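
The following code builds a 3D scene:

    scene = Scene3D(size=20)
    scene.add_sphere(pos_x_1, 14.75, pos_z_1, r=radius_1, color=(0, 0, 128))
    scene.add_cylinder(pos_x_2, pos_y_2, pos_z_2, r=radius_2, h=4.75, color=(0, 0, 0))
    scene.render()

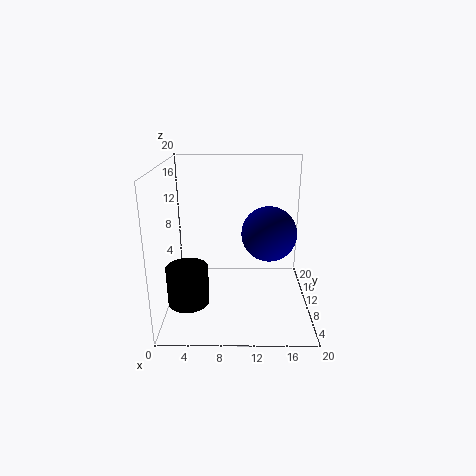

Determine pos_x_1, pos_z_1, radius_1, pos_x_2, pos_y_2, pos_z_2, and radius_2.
pos_x_1 = 14.75
pos_z_1 = 8.75
radius_1 = 4.25
pos_x_2 = 4
pos_y_2 = 2.75
pos_z_2 = 4.5
radius_2 = 2.5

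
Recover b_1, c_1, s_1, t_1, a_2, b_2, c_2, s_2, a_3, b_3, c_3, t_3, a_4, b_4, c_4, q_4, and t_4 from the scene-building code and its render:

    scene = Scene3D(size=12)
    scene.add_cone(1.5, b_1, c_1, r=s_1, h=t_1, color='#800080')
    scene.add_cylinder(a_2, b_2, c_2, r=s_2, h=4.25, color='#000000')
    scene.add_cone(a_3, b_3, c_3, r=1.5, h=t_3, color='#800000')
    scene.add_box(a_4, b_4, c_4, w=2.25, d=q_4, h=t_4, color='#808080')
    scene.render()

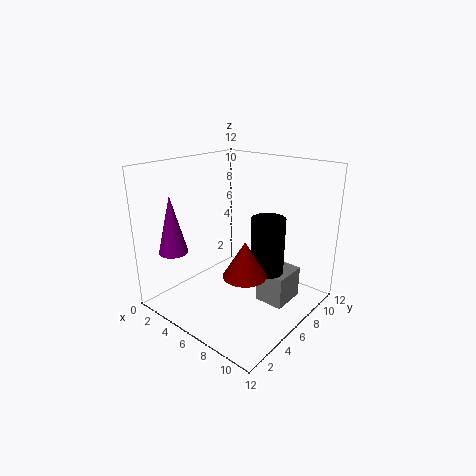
b_1 = 2.75; c_1 = 4.5; s_1 = 1.25; t_1 = 5; a_2 = 9.5; b_2 = 5.25; c_2 = 4.5; s_2 = 1.25; a_3 = 9.75; b_3 = 2.25; c_3 = 5.5; t_3 = 2.5; a_4 = 8.75; b_4 = 5; c_4 = 1.75; q_4 = 2.75; t_4 = 2.5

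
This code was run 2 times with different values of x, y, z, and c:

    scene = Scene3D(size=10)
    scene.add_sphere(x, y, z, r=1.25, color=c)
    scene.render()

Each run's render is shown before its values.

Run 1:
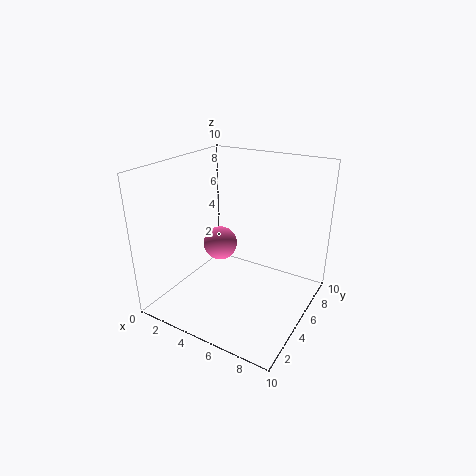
x = 3, y = 5.75, z = 3.75, c = 'hotpink'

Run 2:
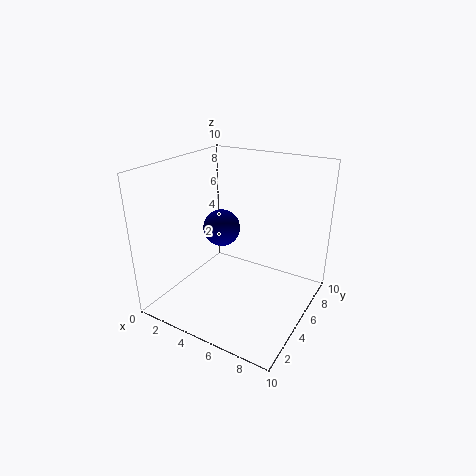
x = 4, y = 4.5, z = 5.75, c = 'navy'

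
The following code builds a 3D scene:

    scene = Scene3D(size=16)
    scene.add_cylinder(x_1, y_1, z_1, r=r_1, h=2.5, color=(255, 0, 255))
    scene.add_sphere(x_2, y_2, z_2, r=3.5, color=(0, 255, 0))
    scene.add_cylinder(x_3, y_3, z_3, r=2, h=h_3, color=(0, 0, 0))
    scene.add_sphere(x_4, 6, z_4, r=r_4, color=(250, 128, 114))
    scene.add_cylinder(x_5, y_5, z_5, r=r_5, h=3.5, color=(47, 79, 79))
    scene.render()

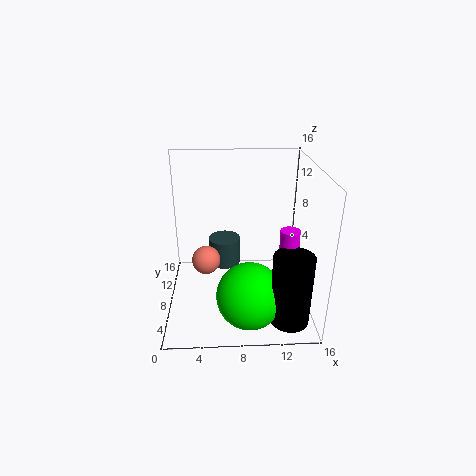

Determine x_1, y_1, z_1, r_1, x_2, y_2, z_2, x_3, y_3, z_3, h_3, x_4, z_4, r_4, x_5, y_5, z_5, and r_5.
x_1 = 13; y_1 = 4.5; z_1 = 8; r_1 = 1; x_2 = 9; y_2 = 3.5; z_2 = 3.5; x_3 = 13; y_3 = 2; z_3 = 1.5; h_3 = 7.5; x_4 = 4.5; z_4 = 6.5; r_4 = 1.5; x_5 = 6.5; y_5 = 13; z_5 = 2; r_5 = 2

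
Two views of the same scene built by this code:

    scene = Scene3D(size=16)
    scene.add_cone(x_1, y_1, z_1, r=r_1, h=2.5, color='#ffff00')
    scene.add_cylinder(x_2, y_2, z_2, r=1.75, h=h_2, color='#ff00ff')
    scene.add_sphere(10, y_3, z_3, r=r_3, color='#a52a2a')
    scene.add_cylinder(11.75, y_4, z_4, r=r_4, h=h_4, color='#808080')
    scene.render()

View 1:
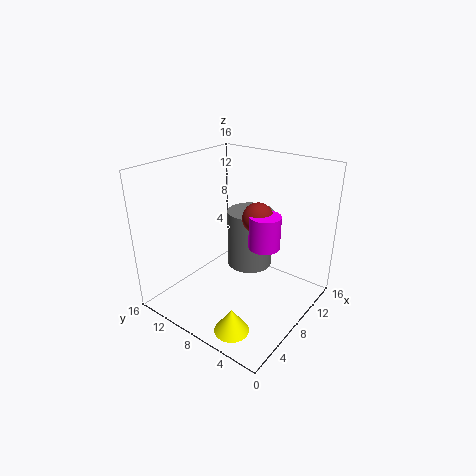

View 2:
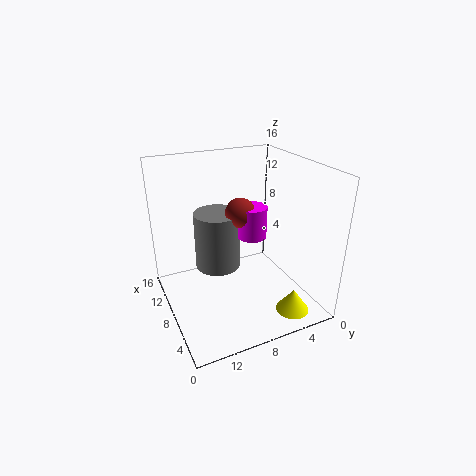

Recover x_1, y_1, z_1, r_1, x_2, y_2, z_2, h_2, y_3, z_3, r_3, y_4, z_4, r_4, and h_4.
x_1 = 2; y_1 = 4.25; z_1 = 1.25; r_1 = 1.75; x_2 = 9.5; y_2 = 5.5; z_2 = 7; h_2 = 3.75; y_3 = 6.75; z_3 = 10; r_3 = 1.75; y_4 = 9; z_4 = 2.75; r_4 = 2.75; h_4 = 7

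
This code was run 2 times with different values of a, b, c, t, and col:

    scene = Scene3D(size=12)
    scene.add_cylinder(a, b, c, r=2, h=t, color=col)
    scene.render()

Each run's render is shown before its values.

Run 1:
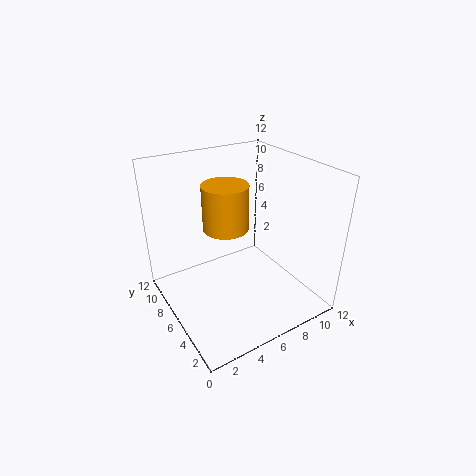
a = 6, b = 8, c = 6, t = 4, col = 'orange'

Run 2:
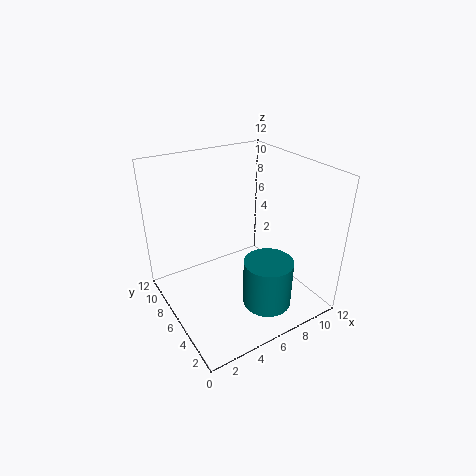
a = 7, b = 3, c = 1, t = 4, col = 'teal'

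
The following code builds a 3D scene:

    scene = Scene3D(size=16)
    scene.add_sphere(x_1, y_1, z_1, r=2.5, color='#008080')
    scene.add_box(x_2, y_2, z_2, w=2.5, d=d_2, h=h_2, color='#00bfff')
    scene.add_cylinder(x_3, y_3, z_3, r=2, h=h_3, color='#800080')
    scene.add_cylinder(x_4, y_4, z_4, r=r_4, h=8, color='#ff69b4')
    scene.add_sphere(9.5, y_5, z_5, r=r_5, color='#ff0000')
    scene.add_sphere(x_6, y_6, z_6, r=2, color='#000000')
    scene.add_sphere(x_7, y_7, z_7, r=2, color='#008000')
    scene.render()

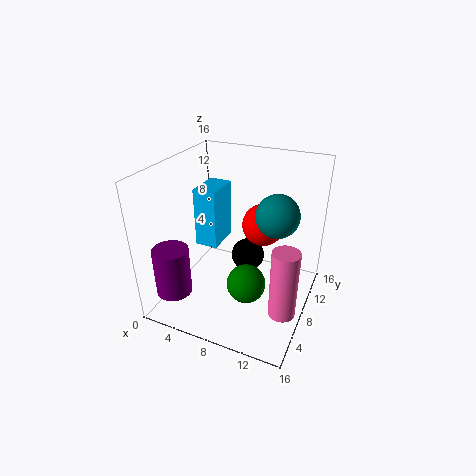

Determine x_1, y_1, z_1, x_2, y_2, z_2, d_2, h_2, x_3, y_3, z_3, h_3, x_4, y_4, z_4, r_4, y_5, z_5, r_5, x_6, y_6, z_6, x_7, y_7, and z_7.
x_1 = 11.5; y_1 = 11; z_1 = 10; x_2 = 3.5; y_2 = 6.5; z_2 = 7; d_2 = 4; h_2 = 6.5; x_3 = 2; y_3 = 3.5; z_3 = 2; h_3 = 5.5; x_4 = 14; y_4 = 6.5; z_4 = 0.5; r_4 = 1.5; y_5 = 12; z_5 = 8; r_5 = 2.5; x_6 = 8; y_6 = 11; z_6 = 4; x_7 = 10.5; y_7 = 4.5; z_7 = 5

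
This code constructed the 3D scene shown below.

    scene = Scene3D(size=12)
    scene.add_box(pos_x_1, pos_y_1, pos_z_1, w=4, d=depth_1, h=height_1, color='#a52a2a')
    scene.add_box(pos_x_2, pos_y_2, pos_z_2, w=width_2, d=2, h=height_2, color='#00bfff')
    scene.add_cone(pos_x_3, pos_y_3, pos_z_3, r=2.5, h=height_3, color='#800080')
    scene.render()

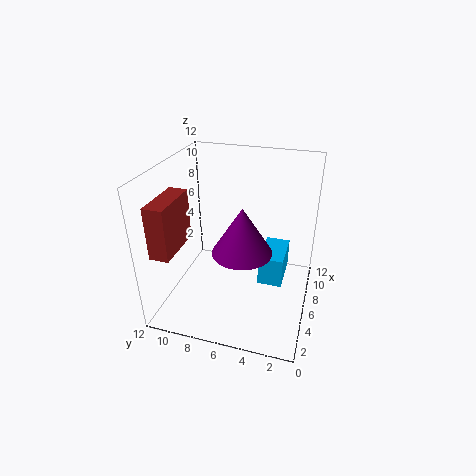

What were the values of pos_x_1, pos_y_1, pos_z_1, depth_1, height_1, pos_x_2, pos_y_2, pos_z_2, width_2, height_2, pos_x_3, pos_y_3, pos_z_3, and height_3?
pos_x_1 = 0.5, pos_y_1 = 9.5, pos_z_1 = 6.5, depth_1 = 1.5, height_1 = 4, pos_x_2 = 5, pos_y_2 = 2, pos_z_2 = 2.5, width_2 = 3.5, height_2 = 2.5, pos_x_3 = 5.5, pos_y_3 = 5.5, pos_z_3 = 5, height_3 = 4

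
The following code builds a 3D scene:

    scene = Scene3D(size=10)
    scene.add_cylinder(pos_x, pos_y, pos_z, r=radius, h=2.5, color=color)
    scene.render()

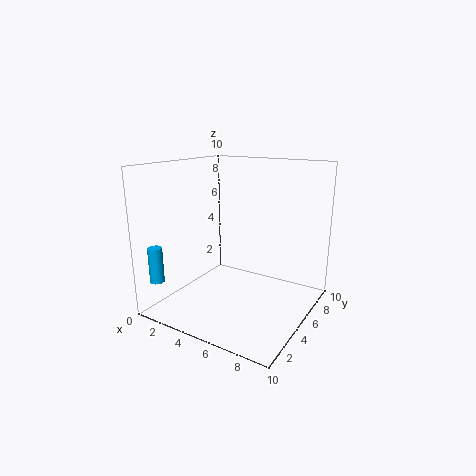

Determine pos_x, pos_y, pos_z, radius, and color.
pos_x = 0.5, pos_y = 1.5, pos_z = 2, radius = 0.5, color = 'deepskyblue'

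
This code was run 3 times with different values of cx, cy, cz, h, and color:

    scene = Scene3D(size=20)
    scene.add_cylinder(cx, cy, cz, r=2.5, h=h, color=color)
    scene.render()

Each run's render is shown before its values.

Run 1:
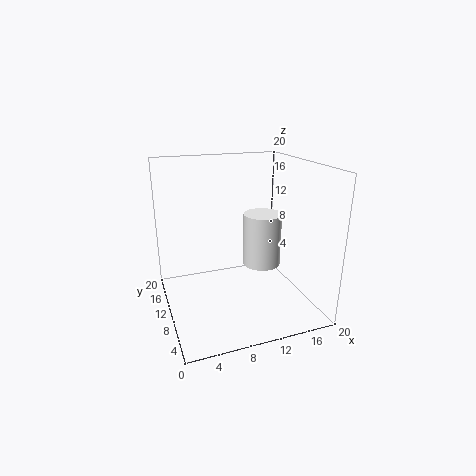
cx = 12.5; cy = 7.5; cz = 7; h = 7; color = 'white'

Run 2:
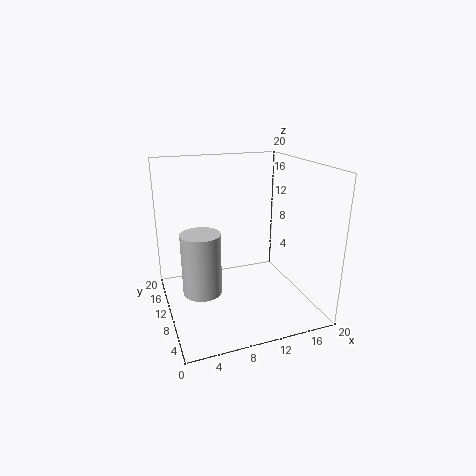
cx = 4; cy = 7; cz = 4.5; h = 8; color = 'lightgray'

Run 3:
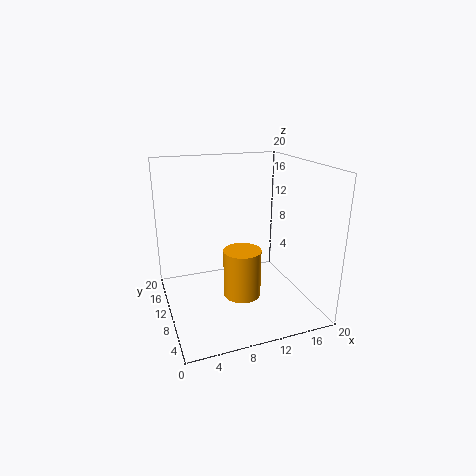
cx = 9.5; cy = 7; cz = 3; h = 6.5; color = 'orange'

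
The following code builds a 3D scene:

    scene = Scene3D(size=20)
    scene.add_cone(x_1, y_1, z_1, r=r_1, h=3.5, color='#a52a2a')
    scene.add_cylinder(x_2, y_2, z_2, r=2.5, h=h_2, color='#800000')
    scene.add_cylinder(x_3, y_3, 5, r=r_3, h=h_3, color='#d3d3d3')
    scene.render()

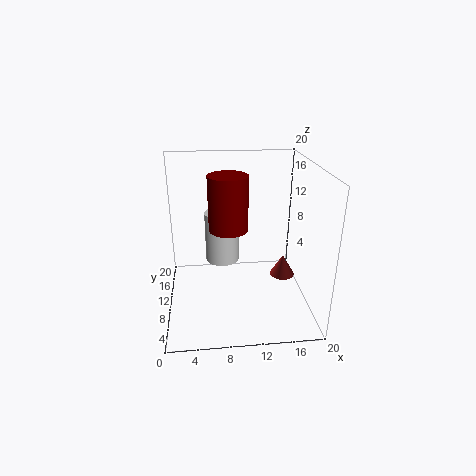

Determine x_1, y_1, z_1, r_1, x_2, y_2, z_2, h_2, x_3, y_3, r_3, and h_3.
x_1 = 18; y_1 = 15; z_1 = 0.5; r_1 = 2; x_2 = 8.5; y_2 = 7.5; z_2 = 12.5; h_2 = 7; x_3 = 8; y_3 = 13.5; r_3 = 2.5; h_3 = 7.5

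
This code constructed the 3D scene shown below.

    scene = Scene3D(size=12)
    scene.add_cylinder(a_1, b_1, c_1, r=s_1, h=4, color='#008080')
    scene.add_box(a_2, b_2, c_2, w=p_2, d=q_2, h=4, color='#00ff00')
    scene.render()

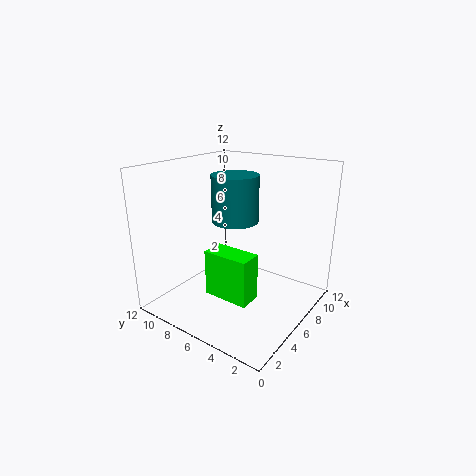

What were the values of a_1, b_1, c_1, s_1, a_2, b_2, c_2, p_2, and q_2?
a_1 = 7; b_1 = 7; c_1 = 7; s_1 = 2; a_2 = 4; b_2 = 4; c_2 = 1; p_2 = 2; q_2 = 4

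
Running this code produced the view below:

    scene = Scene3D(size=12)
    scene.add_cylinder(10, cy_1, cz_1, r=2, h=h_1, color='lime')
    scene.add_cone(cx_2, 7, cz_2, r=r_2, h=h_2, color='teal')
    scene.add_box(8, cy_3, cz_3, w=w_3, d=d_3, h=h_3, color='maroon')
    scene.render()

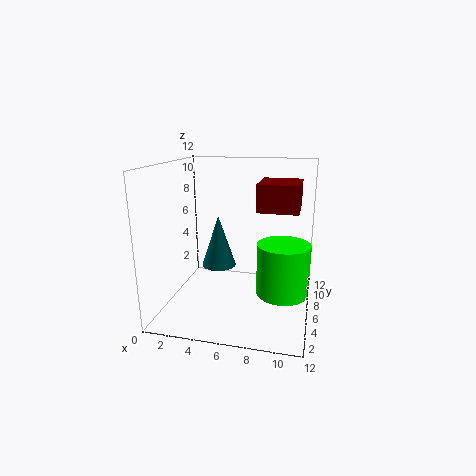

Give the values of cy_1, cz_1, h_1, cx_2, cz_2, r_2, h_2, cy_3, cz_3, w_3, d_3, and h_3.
cy_1 = 4; cz_1 = 2.5; h_1 = 4; cx_2 = 4; cz_2 = 3; r_2 = 1.5; h_2 = 4.5; cy_3 = 3; cz_3 = 9; w_3 = 3; d_3 = 3.5; h_3 = 2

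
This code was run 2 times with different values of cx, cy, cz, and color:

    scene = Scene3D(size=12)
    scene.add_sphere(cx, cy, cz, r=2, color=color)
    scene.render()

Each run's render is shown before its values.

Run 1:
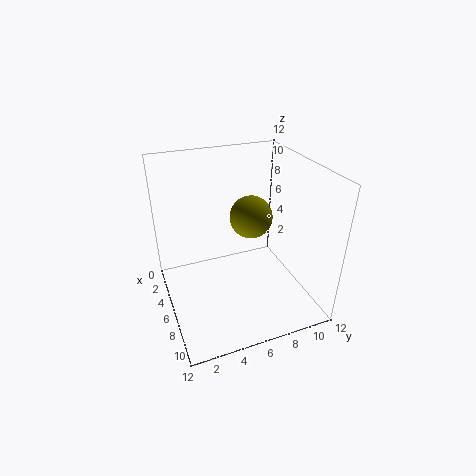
cx = 3, cy = 8.5, cz = 6, color = 'olive'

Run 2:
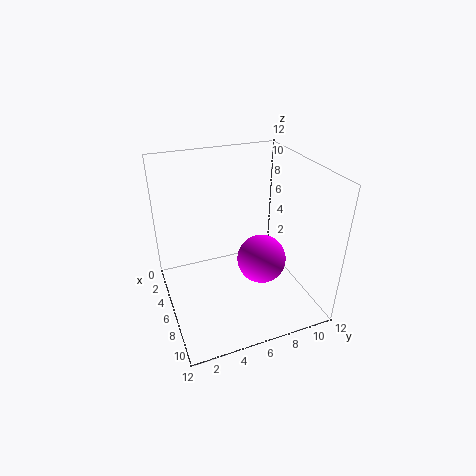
cx = 7.5, cy = 7.5, cz = 4.5, color = 'magenta'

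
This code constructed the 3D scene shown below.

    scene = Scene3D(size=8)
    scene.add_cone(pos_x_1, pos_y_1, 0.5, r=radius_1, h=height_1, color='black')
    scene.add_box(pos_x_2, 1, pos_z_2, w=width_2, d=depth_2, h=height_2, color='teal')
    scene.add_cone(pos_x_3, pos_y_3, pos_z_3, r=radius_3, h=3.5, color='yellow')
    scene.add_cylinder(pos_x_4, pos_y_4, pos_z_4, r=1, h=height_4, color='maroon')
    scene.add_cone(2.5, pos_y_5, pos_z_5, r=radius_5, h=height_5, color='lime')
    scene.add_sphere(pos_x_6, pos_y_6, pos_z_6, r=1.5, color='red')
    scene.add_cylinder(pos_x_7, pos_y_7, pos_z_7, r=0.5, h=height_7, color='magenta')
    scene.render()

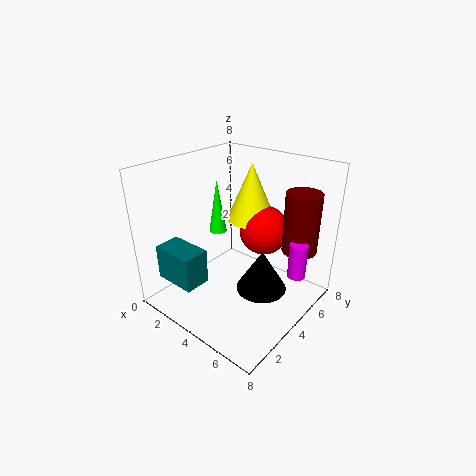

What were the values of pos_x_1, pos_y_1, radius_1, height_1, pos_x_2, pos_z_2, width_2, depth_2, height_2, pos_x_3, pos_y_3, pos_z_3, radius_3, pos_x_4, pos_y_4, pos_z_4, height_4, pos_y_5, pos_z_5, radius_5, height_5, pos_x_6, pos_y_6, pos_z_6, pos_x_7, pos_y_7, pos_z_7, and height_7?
pos_x_1 = 5
pos_y_1 = 5
radius_1 = 1.5
height_1 = 2.5
pos_x_2 = 0.5
pos_z_2 = 1.5
width_2 = 2.5
depth_2 = 1.5
height_2 = 2
pos_x_3 = 3
pos_y_3 = 6.5
pos_z_3 = 4
radius_3 = 1.5
pos_x_4 = 6.5
pos_y_4 = 6.5
pos_z_4 = 3
height_4 = 3.5
pos_y_5 = 4
pos_z_5 = 4
radius_5 = 0.5
height_5 = 3
pos_x_6 = 4
pos_y_6 = 6.5
pos_z_6 = 3.5
pos_x_7 = 7
pos_y_7 = 5.5
pos_z_7 = 2
height_7 = 2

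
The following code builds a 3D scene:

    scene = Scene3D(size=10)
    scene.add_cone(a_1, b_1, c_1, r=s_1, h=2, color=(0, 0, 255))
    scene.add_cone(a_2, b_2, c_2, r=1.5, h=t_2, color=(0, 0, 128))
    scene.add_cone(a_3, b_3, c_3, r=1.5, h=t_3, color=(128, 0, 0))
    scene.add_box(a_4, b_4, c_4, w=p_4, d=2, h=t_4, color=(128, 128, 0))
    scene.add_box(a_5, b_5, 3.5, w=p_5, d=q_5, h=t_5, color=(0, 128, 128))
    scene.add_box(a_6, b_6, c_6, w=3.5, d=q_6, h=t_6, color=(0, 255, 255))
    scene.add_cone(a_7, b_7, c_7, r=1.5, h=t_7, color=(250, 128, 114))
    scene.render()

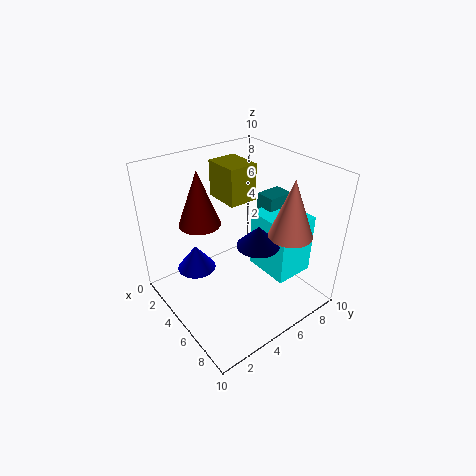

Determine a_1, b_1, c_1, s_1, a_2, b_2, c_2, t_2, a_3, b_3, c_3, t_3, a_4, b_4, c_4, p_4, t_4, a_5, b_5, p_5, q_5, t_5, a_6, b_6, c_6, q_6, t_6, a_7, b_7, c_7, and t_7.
a_1 = 1.5, b_1 = 3.5, c_1 = 1, s_1 = 1.5, a_2 = 6, b_2 = 6, c_2 = 4.5, t_2 = 1.5, a_3 = 2.5, b_3 = 3.5, c_3 = 5.5, t_3 = 4, a_4 = 2.5, b_4 = 4.5, c_4 = 7.5, p_4 = 2.5, t_4 = 2.5, a_5 = 3.5, b_5 = 8, p_5 = 1.5, q_5 = 2, t_5 = 3.5, a_6 = 4, b_6 = 7, c_6 = 1.5, q_6 = 3, t_6 = 4.5, a_7 = 7.5, b_7 = 7.5, c_7 = 5.5, t_7 = 4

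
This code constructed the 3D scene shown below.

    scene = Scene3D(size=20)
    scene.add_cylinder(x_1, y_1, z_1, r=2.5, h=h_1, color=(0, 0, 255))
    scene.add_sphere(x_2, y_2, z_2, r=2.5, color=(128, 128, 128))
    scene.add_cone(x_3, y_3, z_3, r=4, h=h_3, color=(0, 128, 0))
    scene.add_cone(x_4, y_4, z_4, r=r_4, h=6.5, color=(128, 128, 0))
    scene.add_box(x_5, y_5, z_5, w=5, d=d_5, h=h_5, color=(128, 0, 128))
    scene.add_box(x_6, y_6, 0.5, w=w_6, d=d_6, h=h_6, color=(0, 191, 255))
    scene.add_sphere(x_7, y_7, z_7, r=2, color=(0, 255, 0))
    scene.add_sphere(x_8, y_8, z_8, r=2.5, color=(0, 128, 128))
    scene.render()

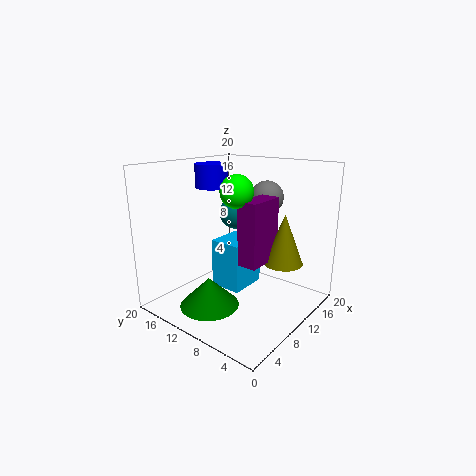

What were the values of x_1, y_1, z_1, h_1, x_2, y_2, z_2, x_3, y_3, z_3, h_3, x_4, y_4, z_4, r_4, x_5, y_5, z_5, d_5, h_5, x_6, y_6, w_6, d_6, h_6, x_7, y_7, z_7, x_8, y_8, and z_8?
x_1 = 12
y_1 = 16.5
z_1 = 16
h_1 = 3.5
x_2 = 17
y_2 = 10
z_2 = 14.5
x_3 = 5
y_3 = 11
z_3 = 1.5
h_3 = 4
x_4 = 10.5
y_4 = 3
z_4 = 8
r_4 = 2.5
x_5 = 5.5
y_5 = 4
z_5 = 8.5
d_5 = 2.5
h_5 = 8
x_6 = 11
y_6 = 11
w_6 = 6
d_6 = 5
h_6 = 7.5
x_7 = 6
y_7 = 7
z_7 = 17.5
x_8 = 14.5
y_8 = 14
z_8 = 12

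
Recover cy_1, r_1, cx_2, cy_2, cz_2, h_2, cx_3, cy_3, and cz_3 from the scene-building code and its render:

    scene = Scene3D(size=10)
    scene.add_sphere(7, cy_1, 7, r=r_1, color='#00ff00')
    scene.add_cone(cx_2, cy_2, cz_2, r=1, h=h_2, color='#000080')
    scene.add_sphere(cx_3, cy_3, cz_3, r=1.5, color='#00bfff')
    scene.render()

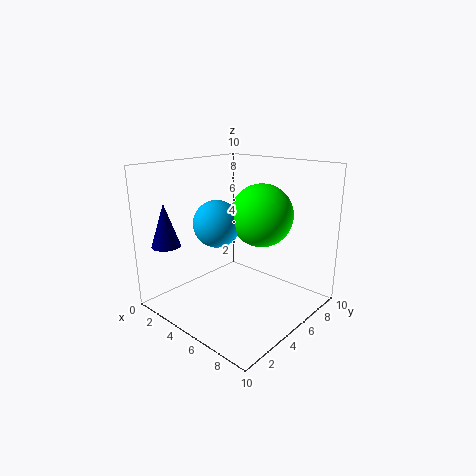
cy_1 = 5, r_1 = 2, cx_2 = 1.5, cy_2 = 1.5, cz_2 = 4.5, h_2 = 3, cx_3 = 5, cy_3 = 3, cz_3 = 6.5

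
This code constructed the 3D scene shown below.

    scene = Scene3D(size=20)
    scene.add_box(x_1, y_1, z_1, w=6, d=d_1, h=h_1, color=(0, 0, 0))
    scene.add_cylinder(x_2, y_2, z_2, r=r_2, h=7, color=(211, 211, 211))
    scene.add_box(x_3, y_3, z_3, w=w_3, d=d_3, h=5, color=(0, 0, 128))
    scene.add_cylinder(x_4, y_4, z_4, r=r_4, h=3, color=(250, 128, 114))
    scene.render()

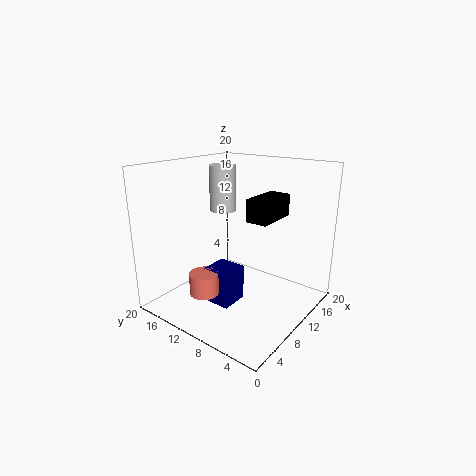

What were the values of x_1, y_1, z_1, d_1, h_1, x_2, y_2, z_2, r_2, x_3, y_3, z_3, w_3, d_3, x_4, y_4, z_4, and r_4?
x_1 = 9
y_1 = 5
z_1 = 13
d_1 = 3
h_1 = 3
x_2 = 14
y_2 = 16
z_2 = 12
r_2 = 2
x_3 = 6
y_3 = 9
z_3 = 1
w_3 = 4
d_3 = 4
x_4 = 5
y_4 = 12
z_4 = 3
r_4 = 2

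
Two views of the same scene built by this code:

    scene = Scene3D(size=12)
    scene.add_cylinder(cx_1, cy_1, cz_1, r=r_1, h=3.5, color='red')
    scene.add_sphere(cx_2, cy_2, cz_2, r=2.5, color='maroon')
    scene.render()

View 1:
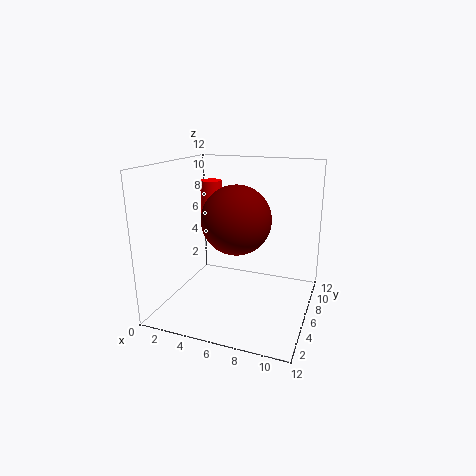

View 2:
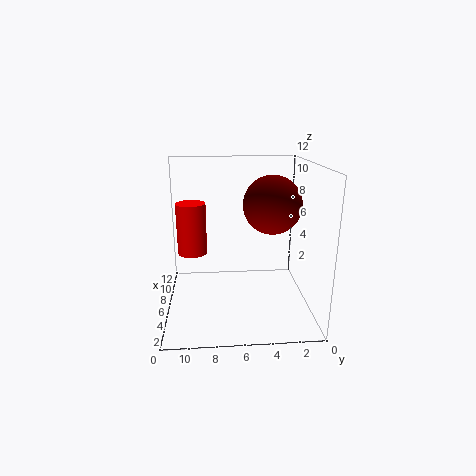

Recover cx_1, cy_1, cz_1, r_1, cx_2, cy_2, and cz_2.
cx_1 = 2; cy_1 = 9.5; cz_1 = 6.5; r_1 = 1; cx_2 = 7; cy_2 = 3; cz_2 = 8.5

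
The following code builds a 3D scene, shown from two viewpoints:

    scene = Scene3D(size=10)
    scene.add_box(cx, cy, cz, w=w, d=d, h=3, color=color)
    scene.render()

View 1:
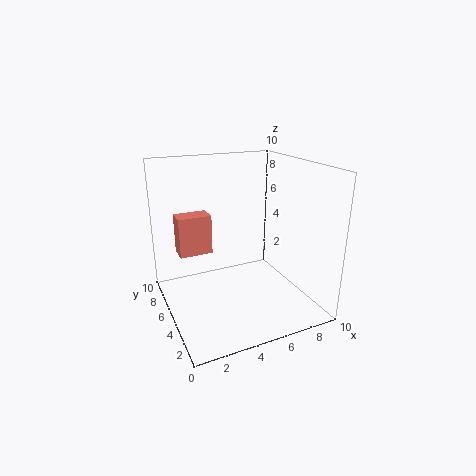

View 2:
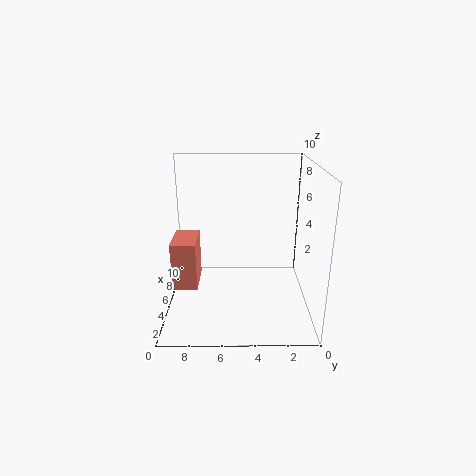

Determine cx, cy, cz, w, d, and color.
cx = 1.5
cy = 7.5
cz = 3
w = 2.5
d = 1.5
color = 'salmon'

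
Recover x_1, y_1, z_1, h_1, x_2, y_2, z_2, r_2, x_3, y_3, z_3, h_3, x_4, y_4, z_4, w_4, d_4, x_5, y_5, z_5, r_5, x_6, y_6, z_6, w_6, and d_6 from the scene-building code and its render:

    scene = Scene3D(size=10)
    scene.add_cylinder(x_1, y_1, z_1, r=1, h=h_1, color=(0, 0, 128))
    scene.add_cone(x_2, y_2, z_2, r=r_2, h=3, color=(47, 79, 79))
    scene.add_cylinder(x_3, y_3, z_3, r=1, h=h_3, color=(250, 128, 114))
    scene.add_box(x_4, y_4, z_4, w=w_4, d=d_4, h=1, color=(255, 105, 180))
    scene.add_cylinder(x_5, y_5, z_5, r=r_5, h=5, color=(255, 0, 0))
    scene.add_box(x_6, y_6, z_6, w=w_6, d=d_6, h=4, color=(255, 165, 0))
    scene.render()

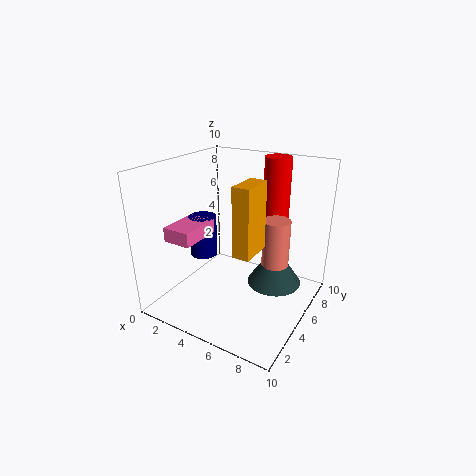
x_1 = 2
y_1 = 5
z_1 = 3
h_1 = 3
x_2 = 7
y_2 = 7
z_2 = 1
r_2 = 2
x_3 = 7
y_3 = 7
z_3 = 2
h_3 = 4
x_4 = 1
y_4 = 2
z_4 = 5
w_4 = 2
d_4 = 3
x_5 = 6
y_5 = 9
z_5 = 5
r_5 = 1
x_6 = 7
y_6 = 1
z_6 = 6
w_6 = 1
d_6 = 2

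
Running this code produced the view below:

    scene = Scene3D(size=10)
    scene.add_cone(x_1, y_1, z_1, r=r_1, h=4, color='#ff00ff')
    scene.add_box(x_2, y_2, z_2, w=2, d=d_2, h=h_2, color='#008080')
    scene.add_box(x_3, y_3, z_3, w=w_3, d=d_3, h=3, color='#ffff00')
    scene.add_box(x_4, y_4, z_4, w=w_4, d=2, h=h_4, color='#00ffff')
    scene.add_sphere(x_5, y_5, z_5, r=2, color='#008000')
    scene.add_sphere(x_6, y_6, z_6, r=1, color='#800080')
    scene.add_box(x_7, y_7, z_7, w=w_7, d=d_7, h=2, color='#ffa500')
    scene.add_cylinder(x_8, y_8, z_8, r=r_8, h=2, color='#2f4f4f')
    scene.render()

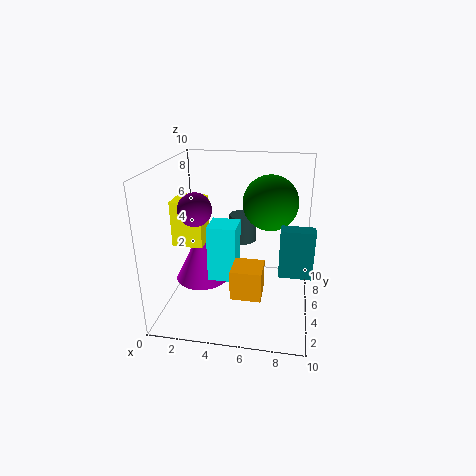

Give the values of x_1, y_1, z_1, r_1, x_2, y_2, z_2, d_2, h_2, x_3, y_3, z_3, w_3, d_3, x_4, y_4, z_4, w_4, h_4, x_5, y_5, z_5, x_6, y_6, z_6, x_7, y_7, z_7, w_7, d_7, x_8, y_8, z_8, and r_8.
x_1 = 2; y_1 = 6; z_1 = 1; r_1 = 2; x_2 = 8; y_2 = 2; z_2 = 4; d_2 = 1; h_2 = 3; x_3 = 1; y_3 = 3; z_3 = 5; w_3 = 2; d_3 = 2; x_4 = 3; y_4 = 4; z_4 = 2; w_4 = 2; h_4 = 4; x_5 = 7; y_5 = 7; z_5 = 7; x_6 = 3; y_6 = 2; z_6 = 8; x_7 = 5; y_7 = 2; z_7 = 2; w_7 = 2; d_7 = 2; x_8 = 5; y_8 = 7; z_8 = 4; r_8 = 1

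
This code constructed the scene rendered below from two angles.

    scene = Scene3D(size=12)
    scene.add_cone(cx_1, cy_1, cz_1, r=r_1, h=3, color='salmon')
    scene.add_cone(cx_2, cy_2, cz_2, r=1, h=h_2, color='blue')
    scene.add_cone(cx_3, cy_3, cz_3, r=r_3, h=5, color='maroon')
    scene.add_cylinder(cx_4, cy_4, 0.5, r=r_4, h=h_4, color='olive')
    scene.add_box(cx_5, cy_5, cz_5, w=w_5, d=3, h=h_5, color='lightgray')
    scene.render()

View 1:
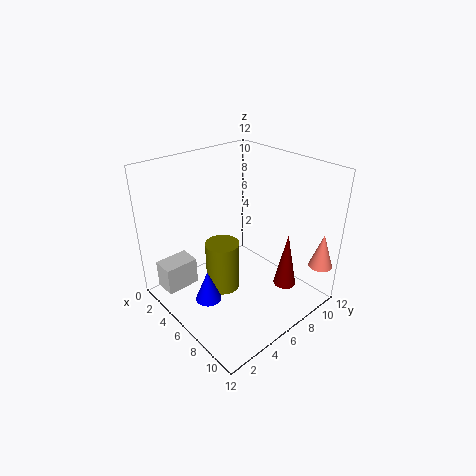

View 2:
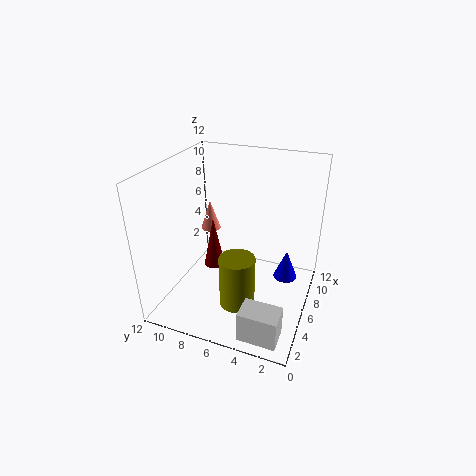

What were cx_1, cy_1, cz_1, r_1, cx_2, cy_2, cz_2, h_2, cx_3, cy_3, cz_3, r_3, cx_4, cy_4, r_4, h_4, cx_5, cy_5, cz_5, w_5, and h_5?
cx_1 = 11; cy_1 = 11; cz_1 = 3.5; r_1 = 1; cx_2 = 7; cy_2 = 2; cz_2 = 2.5; h_2 = 2.5; cx_3 = 8.5; cy_3 = 9.5; cz_3 = 1; r_3 = 1; cx_4 = 4.5; cy_4 = 5.5; r_4 = 1.5; h_4 = 4.5; cx_5 = 0.5; cy_5 = 1; cz_5 = 0.5; w_5 = 2; h_5 = 2.5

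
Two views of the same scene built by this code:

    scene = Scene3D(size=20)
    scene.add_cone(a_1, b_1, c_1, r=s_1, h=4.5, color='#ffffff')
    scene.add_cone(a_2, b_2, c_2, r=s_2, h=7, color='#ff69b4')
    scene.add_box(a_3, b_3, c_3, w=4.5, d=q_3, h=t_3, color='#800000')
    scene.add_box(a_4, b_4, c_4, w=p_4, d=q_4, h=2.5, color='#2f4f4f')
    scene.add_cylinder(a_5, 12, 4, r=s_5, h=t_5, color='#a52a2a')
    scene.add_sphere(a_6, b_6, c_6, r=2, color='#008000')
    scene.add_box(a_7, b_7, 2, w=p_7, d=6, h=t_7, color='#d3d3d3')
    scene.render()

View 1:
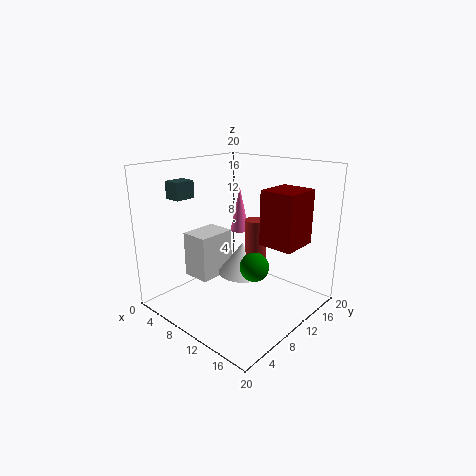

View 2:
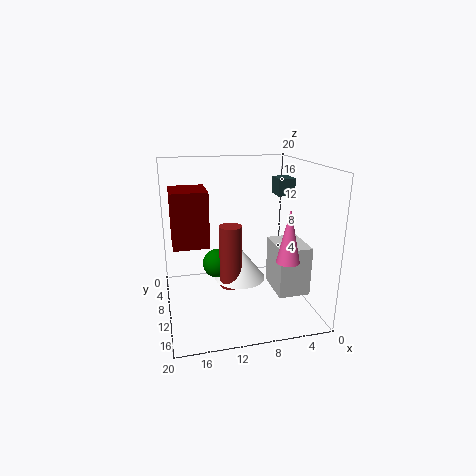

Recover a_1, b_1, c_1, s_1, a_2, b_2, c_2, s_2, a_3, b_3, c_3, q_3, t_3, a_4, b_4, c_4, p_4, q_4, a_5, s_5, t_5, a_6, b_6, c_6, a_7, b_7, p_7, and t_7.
a_1 = 10
b_1 = 11
c_1 = 4.5
s_1 = 3.5
a_2 = 5
b_2 = 16
c_2 = 8.5
s_2 = 1.5
a_3 = 14.5
b_3 = 9
c_3 = 10.5
q_3 = 5
t_3 = 7
a_4 = 1
b_4 = 5
c_4 = 15
p_4 = 2.5
q_4 = 3
a_5 = 11.5
s_5 = 1.5
t_5 = 8.5
a_6 = 13
b_6 = 10
c_6 = 6.5
a_7 = 0.5
b_7 = 8
p_7 = 4.5
t_7 = 7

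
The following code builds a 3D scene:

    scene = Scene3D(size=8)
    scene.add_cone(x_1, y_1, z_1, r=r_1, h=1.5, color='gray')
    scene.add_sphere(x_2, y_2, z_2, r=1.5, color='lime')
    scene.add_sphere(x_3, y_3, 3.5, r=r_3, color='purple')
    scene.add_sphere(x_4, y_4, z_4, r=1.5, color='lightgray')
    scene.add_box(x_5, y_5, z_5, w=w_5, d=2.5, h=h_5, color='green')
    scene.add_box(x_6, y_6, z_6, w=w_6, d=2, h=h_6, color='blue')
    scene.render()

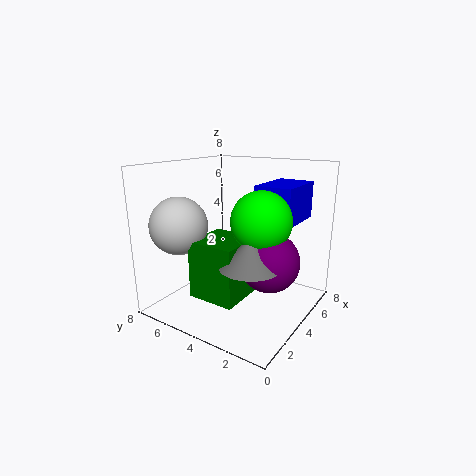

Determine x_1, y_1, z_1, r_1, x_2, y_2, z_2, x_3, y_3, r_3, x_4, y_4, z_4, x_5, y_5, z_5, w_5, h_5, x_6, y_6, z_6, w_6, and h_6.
x_1 = 2, y_1 = 2, z_1 = 3.5, r_1 = 1.5, x_2 = 3, y_2 = 2, z_2 = 5.5, x_3 = 3, y_3 = 1.5, r_3 = 1.5, x_4 = 1.5, y_4 = 6, z_4 = 5, x_5 = 1, y_5 = 2.5, z_5 = 1.5, w_5 = 2.5, h_5 = 3, x_6 = 4, y_6 = 1, z_6 = 5, w_6 = 3, h_6 = 2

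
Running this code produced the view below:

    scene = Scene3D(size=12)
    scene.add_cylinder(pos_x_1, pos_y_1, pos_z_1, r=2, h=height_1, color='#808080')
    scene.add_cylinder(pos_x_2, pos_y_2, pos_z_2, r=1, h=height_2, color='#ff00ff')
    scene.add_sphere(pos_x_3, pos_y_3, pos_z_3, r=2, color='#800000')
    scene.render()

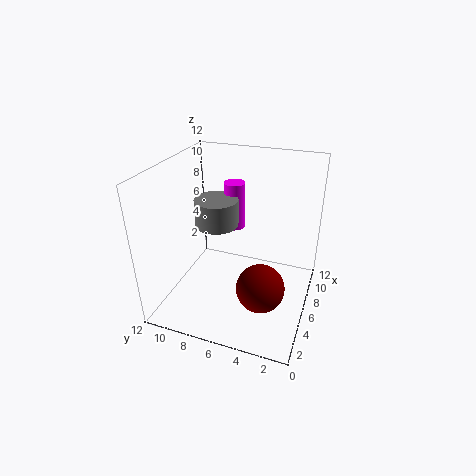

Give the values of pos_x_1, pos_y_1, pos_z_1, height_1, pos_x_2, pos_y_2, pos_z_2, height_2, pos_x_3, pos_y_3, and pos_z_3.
pos_x_1 = 8.5, pos_y_1 = 9, pos_z_1 = 5.5, height_1 = 2.5, pos_x_2 = 10.5, pos_y_2 = 8, pos_z_2 = 4.5, height_2 = 4.5, pos_x_3 = 4.5, pos_y_3 = 3.5, pos_z_3 = 2.5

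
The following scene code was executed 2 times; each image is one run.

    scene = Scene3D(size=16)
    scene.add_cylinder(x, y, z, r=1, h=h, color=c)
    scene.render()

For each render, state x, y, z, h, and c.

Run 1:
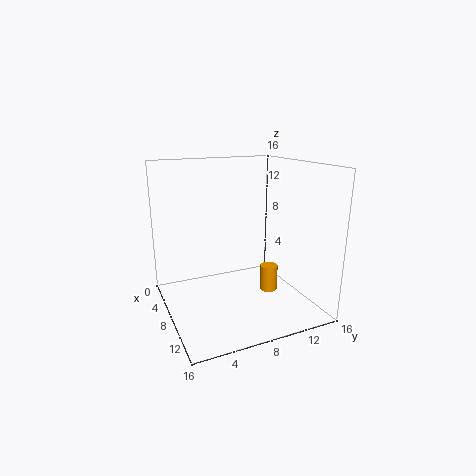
x = 9
y = 11.5
z = 1.5
h = 3
c = 'orange'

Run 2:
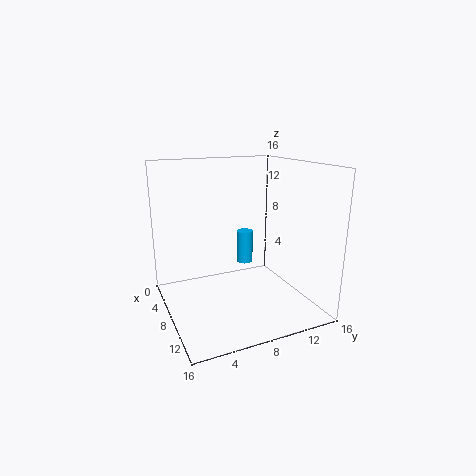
x = 4.5
y = 10.5
z = 3.5
h = 4
c = 'deepskyblue'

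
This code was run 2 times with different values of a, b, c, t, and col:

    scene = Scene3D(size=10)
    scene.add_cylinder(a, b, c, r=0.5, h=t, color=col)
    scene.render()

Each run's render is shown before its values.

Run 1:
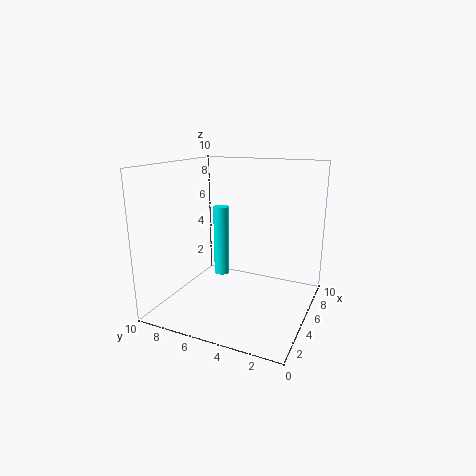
a = 3.5
b = 5.5
c = 3
t = 4.5
col = 'cyan'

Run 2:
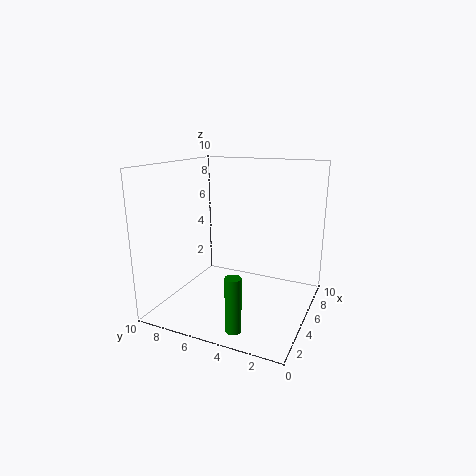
a = 1
b = 3.5
c = 0.5
t = 3.5
col = 'green'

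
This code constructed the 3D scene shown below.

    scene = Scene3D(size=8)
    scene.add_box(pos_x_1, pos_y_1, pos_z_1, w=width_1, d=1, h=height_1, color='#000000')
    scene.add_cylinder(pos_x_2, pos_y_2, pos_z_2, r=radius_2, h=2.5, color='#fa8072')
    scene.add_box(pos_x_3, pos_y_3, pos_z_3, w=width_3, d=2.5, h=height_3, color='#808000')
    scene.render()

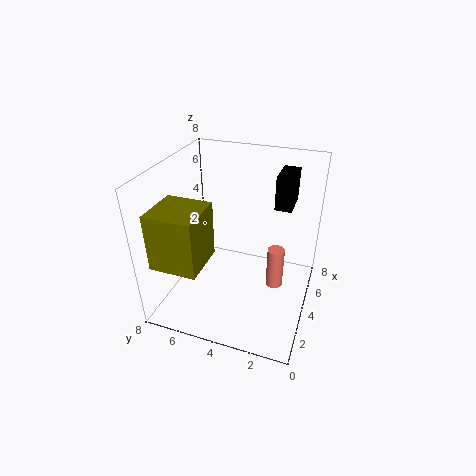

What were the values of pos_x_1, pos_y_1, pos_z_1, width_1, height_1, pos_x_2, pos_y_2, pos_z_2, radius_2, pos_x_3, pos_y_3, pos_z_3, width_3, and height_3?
pos_x_1 = 6; pos_y_1 = 1.5; pos_z_1 = 5; width_1 = 2; height_1 = 2; pos_x_2 = 5; pos_y_2 = 2; pos_z_2 = 0.5; radius_2 = 0.5; pos_x_3 = 0.5; pos_y_3 = 5; pos_z_3 = 3.5; width_3 = 2.5; height_3 = 3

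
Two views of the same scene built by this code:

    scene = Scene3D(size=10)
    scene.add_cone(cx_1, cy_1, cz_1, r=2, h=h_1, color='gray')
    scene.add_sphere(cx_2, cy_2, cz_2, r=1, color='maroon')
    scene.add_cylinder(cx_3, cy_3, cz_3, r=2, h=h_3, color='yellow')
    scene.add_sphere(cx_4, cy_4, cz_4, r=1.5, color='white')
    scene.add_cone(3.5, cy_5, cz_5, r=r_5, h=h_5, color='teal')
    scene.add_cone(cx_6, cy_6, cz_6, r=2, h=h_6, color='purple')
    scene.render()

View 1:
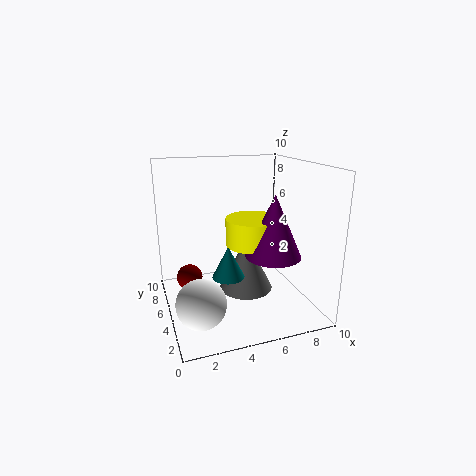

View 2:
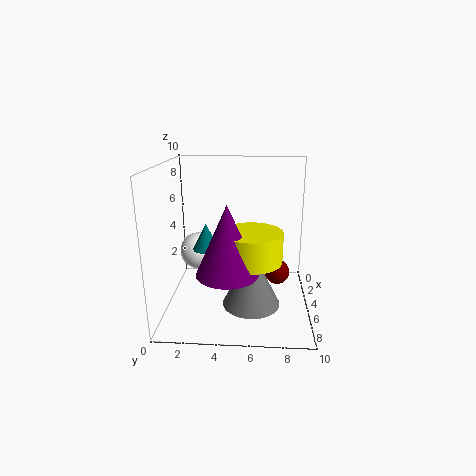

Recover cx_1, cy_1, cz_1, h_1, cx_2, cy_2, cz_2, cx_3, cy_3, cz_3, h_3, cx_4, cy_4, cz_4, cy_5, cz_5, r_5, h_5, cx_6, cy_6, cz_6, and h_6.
cx_1 = 6
cy_1 = 6
cz_1 = 0.5
h_1 = 4
cx_2 = 2
cy_2 = 8
cz_2 = 1
cx_3 = 6.5
cy_3 = 6
cz_3 = 4
h_3 = 2
cx_4 = 1.5
cy_4 = 1.5
cz_4 = 2.5
cy_5 = 2.5
cz_5 = 3.5
r_5 = 1
h_5 = 2
cx_6 = 7.5
cy_6 = 4.5
cz_6 = 3.5
h_6 = 4.5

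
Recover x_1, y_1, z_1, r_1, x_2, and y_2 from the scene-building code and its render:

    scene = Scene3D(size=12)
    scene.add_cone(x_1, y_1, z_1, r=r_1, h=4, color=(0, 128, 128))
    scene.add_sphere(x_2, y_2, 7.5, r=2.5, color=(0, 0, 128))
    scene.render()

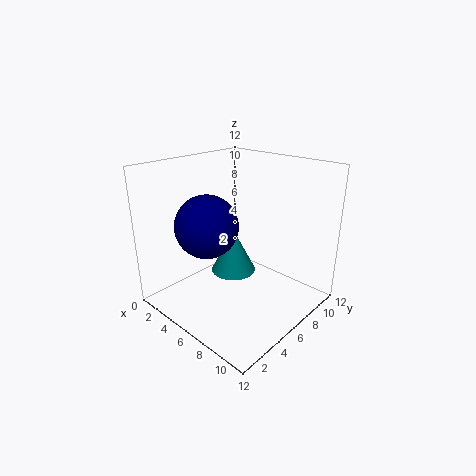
x_1 = 4.5
y_1 = 7
z_1 = 2
r_1 = 2
x_2 = 5
y_2 = 3.5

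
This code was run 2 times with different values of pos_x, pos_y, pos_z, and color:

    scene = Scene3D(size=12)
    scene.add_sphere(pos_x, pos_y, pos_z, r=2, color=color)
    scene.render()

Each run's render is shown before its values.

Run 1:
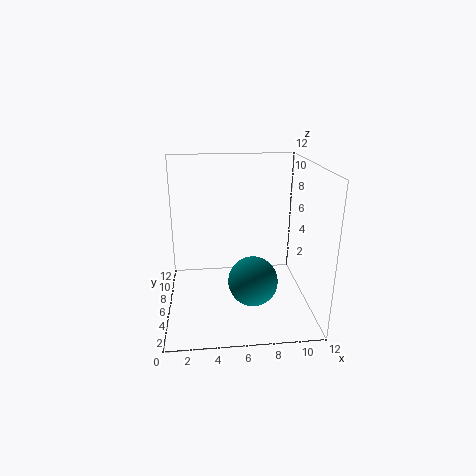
pos_x = 7; pos_y = 4; pos_z = 3; color = 'teal'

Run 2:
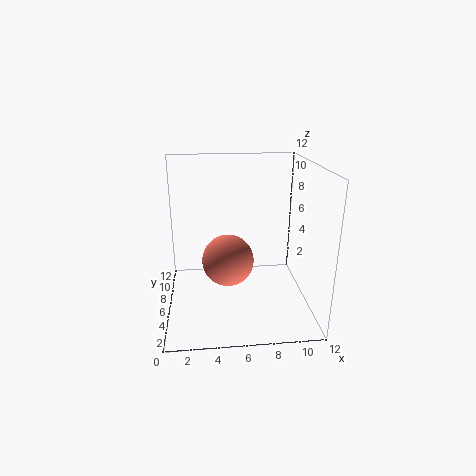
pos_x = 5; pos_y = 4; pos_z = 5; color = 'salmon'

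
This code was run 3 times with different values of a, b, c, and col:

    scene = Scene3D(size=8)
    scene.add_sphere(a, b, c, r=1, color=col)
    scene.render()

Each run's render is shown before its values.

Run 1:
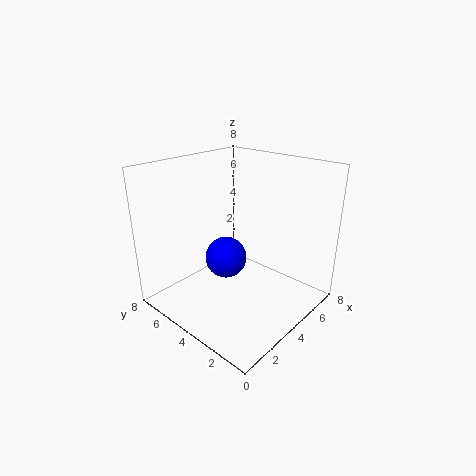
a = 2, b = 3, c = 4, col = 'blue'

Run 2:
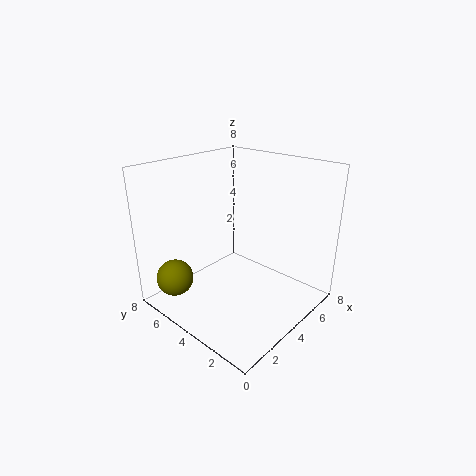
a = 1, b = 6, c = 2, col = 'olive'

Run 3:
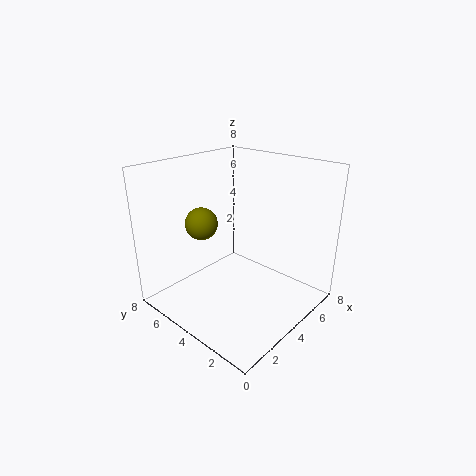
a = 4, b = 7, c = 4, col = 'olive'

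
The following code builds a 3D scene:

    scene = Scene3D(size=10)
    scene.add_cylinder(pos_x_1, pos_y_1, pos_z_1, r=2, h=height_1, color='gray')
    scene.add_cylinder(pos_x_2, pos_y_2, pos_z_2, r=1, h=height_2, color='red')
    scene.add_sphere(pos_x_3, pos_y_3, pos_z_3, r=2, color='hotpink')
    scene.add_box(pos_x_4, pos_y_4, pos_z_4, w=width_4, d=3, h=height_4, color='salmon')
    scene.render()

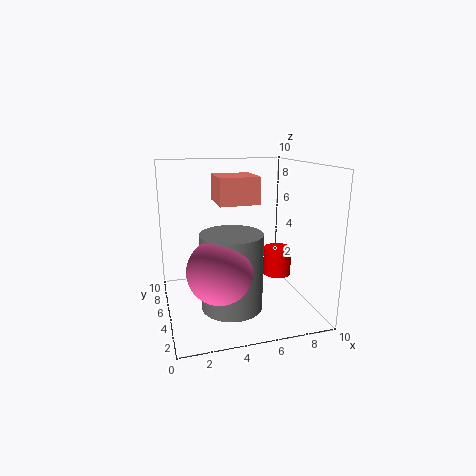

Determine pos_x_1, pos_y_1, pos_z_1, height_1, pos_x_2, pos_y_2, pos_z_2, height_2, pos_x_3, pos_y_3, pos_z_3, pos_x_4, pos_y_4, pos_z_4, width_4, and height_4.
pos_x_1 = 4
pos_y_1 = 3
pos_z_1 = 1
height_1 = 5
pos_x_2 = 8
pos_y_2 = 5
pos_z_2 = 2
height_2 = 2
pos_x_3 = 3
pos_y_3 = 2
pos_z_3 = 4
pos_x_4 = 4
pos_y_4 = 6
pos_z_4 = 7
width_4 = 3
height_4 = 2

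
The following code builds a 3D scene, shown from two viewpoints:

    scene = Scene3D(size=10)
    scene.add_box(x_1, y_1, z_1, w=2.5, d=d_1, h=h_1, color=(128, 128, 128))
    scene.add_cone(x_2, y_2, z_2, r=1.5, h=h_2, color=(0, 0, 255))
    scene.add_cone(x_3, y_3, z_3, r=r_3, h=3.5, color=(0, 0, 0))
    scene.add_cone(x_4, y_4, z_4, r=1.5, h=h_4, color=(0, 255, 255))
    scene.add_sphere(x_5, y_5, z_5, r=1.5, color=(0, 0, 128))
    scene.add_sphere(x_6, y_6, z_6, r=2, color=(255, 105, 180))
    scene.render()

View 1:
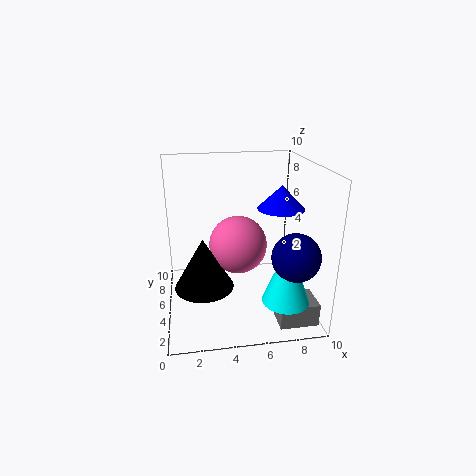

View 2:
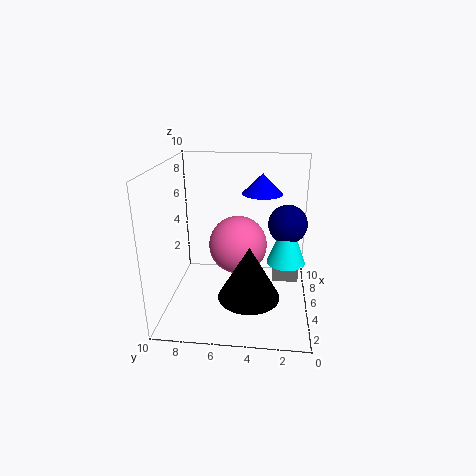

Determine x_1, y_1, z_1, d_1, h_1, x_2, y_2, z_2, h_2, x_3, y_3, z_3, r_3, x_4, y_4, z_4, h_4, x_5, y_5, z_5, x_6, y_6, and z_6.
x_1 = 7, y_1 = 0.5, z_1 = 0.5, d_1 = 2, h_1 = 1.5, x_2 = 7.5, y_2 = 3.5, z_2 = 7.5, h_2 = 1.5, x_3 = 2.5, y_3 = 4, z_3 = 2, r_3 = 2, x_4 = 7.5, y_4 = 1.5, z_4 = 2, h_4 = 4, x_5 = 8, y_5 = 1.5, z_5 = 5, x_6 = 5, y_6 = 5, z_6 = 4.5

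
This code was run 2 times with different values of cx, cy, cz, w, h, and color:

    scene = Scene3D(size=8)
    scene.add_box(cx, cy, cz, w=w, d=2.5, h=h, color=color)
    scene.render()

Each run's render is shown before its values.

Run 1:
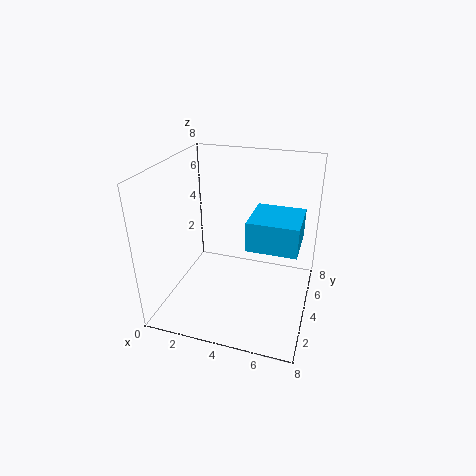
cx = 5, cy = 2, cz = 4.5, w = 2.5, h = 1.5, color = 'deepskyblue'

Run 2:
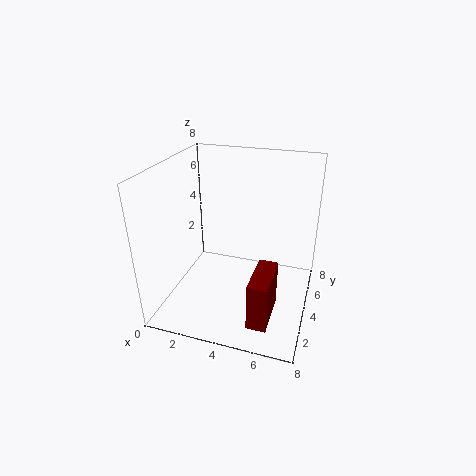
cx = 5.5, cy = 0.5, cz = 1, w = 1, h = 2.5, color = 'maroon'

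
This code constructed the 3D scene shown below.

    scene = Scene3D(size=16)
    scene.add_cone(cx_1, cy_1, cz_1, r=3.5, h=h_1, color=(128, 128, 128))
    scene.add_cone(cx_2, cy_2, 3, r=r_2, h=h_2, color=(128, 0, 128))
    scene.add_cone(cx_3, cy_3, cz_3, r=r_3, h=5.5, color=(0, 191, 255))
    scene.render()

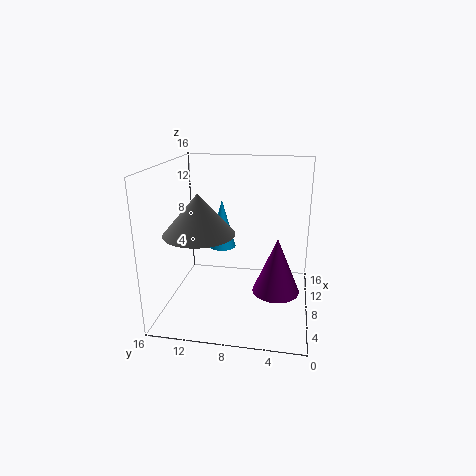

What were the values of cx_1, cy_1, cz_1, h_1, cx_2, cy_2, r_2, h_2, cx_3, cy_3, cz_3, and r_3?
cx_1 = 3.5, cy_1 = 11, cz_1 = 10, h_1 = 4, cx_2 = 6, cy_2 = 3.5, r_2 = 2.5, h_2 = 6, cx_3 = 9, cy_3 = 10, cz_3 = 6.5, r_3 = 1.5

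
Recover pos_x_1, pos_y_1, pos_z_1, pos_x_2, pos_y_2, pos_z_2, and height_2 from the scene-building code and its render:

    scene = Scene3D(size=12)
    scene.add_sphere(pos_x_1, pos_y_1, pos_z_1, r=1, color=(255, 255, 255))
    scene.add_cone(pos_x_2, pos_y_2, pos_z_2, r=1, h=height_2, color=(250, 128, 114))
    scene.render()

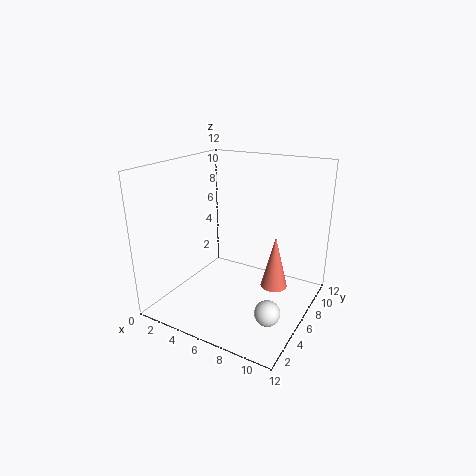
pos_x_1 = 10; pos_y_1 = 3.5; pos_z_1 = 1.5; pos_x_2 = 10; pos_y_2 = 4.5; pos_z_2 = 3.5; height_2 = 4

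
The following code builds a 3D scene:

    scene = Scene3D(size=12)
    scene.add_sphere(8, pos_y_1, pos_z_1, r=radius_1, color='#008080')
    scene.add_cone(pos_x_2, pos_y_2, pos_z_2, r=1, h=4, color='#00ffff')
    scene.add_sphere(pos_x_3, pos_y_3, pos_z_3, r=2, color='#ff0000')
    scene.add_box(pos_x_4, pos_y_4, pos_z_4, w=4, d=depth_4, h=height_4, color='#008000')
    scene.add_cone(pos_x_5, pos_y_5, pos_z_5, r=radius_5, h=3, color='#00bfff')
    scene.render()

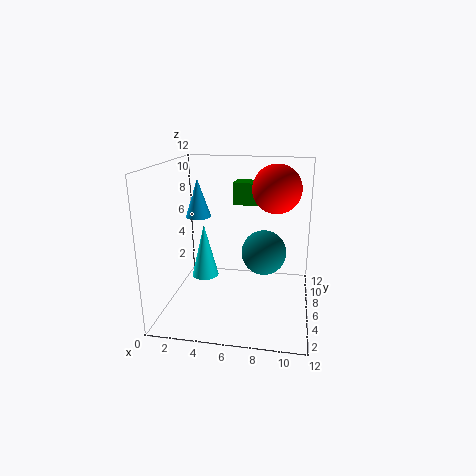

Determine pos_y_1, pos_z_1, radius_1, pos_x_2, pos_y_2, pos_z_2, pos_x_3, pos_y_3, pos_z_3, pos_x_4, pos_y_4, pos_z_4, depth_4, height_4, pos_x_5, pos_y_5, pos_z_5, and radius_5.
pos_y_1 = 8; pos_z_1 = 4; radius_1 = 2; pos_x_2 = 4; pos_y_2 = 3; pos_z_2 = 4; pos_x_3 = 9; pos_y_3 = 7; pos_z_3 = 10; pos_x_4 = 5; pos_y_4 = 9; pos_z_4 = 8; depth_4 = 2; height_4 = 2; pos_x_5 = 3; pos_y_5 = 5; pos_z_5 = 8; radius_5 = 1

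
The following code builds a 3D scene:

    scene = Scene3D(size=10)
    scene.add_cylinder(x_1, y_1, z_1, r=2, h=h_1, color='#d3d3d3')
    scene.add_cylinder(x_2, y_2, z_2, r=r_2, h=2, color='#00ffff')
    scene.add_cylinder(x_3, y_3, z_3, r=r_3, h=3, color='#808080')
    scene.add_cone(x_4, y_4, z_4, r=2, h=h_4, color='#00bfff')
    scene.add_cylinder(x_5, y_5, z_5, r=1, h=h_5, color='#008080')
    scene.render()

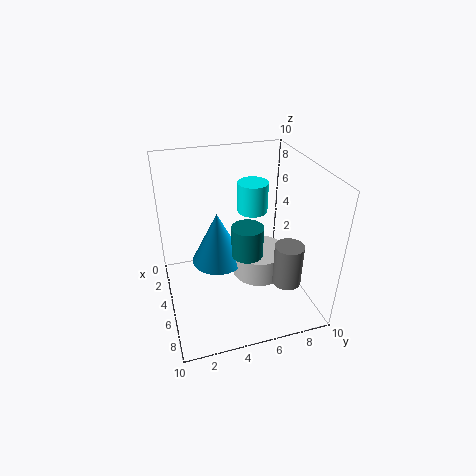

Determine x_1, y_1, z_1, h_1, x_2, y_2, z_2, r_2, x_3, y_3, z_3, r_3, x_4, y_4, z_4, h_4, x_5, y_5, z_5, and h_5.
x_1 = 4; y_1 = 7; z_1 = 1; h_1 = 2; x_2 = 5; y_2 = 6; z_2 = 7; r_2 = 1; x_3 = 7; y_3 = 8; z_3 = 2; r_3 = 1; x_4 = 3; y_4 = 4; z_4 = 2; h_4 = 4; x_5 = 7; y_5 = 5; z_5 = 5; h_5 = 2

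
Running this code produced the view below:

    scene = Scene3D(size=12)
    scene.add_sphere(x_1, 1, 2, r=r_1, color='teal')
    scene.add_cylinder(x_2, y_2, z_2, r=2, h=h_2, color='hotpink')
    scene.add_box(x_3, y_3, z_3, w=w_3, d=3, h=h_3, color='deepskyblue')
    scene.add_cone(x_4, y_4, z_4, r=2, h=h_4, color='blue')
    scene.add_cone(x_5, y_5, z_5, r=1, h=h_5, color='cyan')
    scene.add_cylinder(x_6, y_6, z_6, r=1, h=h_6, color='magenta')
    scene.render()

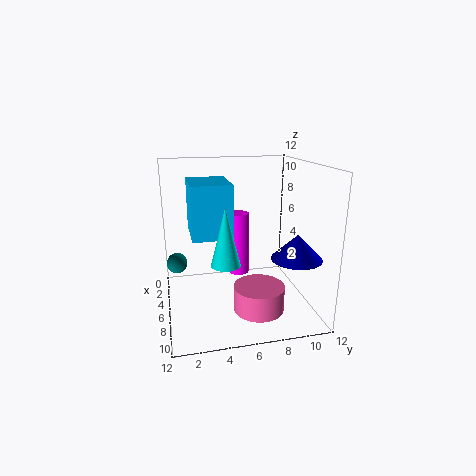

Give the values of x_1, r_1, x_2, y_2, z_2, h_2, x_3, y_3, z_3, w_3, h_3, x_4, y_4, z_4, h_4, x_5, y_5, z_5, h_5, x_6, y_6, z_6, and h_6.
x_1 = 1
r_1 = 1
x_2 = 9
y_2 = 7
z_2 = 1
h_2 = 2
x_3 = 5
y_3 = 2
z_3 = 7
w_3 = 4
h_3 = 4
x_4 = 9
y_4 = 10
z_4 = 5
h_4 = 2
x_5 = 11
y_5 = 4
z_5 = 6
h_5 = 4
x_6 = 2
y_6 = 7
z_6 = 1
h_6 = 6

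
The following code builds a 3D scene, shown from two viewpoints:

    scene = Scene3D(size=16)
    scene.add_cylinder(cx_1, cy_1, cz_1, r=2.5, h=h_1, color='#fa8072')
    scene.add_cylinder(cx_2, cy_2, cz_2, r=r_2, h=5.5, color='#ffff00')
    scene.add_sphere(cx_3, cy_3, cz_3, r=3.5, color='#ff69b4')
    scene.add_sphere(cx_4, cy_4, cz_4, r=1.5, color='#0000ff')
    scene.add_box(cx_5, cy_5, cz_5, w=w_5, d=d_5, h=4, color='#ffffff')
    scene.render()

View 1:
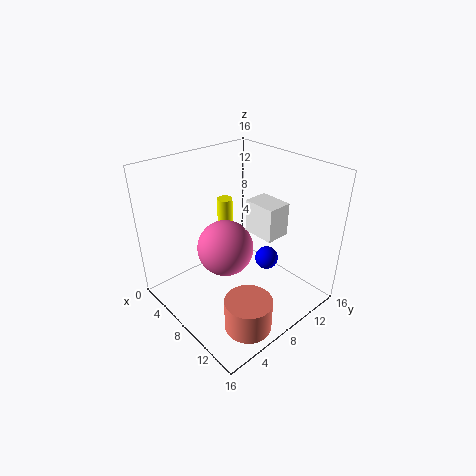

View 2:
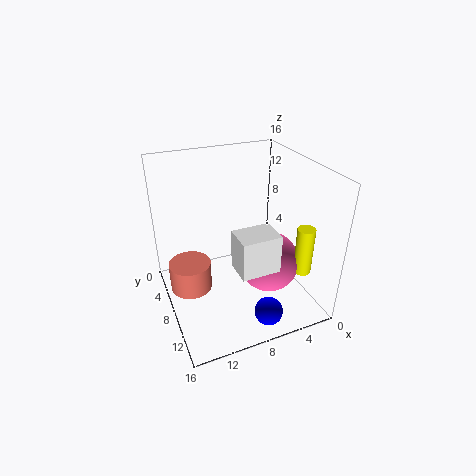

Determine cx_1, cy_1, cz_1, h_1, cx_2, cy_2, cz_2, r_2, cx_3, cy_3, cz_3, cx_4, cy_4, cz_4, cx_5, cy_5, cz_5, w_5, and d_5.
cx_1 = 13; cy_1 = 5; cz_1 = 0.5; h_1 = 3.5; cx_2 = 1.5; cy_2 = 11.5; cz_2 = 4; r_2 = 1; cx_3 = 4.5; cy_3 = 9; cz_3 = 4.5; cx_4 = 7; cy_4 = 14; cz_4 = 2; cx_5 = 6; cy_5 = 11; cz_5 = 7; w_5 = 4; d_5 = 3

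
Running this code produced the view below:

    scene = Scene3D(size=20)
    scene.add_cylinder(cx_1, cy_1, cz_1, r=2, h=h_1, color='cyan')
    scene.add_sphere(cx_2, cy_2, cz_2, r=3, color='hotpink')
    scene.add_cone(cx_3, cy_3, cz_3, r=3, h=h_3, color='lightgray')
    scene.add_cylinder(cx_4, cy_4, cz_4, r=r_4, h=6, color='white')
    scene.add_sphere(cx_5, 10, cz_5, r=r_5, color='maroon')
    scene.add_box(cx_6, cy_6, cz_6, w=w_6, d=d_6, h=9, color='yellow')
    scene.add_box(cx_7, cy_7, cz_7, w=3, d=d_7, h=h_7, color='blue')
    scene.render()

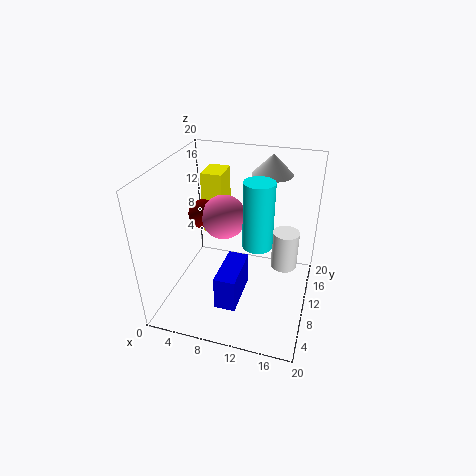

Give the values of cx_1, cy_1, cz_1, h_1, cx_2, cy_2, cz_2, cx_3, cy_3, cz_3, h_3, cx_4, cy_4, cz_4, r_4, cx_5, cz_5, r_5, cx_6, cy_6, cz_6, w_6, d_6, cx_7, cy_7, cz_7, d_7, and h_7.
cx_1 = 13, cy_1 = 9, cz_1 = 10, h_1 = 9, cx_2 = 8, cy_2 = 10, cz_2 = 13, cx_3 = 13, cy_3 = 17, cz_3 = 17, h_3 = 3, cx_4 = 16, cy_4 = 15, cz_4 = 3, r_4 = 2, cx_5 = 5, cz_5 = 13, r_5 = 2, cx_6 = 4, cy_6 = 12, cz_6 = 9, w_6 = 3, d_6 = 4, cx_7 = 8, cy_7 = 5, cz_7 = 1, d_7 = 7, h_7 = 5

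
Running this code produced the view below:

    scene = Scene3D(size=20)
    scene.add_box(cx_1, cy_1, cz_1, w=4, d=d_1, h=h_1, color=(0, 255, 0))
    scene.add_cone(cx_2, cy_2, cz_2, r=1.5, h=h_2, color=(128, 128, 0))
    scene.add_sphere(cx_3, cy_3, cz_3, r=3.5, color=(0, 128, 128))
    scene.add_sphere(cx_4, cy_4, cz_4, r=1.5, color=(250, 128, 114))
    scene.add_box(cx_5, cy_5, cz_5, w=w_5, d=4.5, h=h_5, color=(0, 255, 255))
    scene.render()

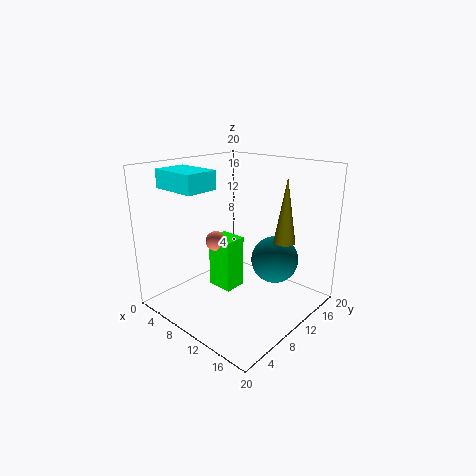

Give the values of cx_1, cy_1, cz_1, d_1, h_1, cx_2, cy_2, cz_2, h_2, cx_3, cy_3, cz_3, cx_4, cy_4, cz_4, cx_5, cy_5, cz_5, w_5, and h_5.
cx_1 = 4, cy_1 = 10, cz_1 = 0.5, d_1 = 3.5, h_1 = 8, cx_2 = 15, cy_2 = 14, cz_2 = 9.5, h_2 = 9, cx_3 = 12.5, cy_3 = 15.5, cz_3 = 5.5, cx_4 = 5, cy_4 = 10.5, cz_4 = 8, cx_5 = 2, cy_5 = 3, cz_5 = 17, w_5 = 6.5, h_5 = 2.5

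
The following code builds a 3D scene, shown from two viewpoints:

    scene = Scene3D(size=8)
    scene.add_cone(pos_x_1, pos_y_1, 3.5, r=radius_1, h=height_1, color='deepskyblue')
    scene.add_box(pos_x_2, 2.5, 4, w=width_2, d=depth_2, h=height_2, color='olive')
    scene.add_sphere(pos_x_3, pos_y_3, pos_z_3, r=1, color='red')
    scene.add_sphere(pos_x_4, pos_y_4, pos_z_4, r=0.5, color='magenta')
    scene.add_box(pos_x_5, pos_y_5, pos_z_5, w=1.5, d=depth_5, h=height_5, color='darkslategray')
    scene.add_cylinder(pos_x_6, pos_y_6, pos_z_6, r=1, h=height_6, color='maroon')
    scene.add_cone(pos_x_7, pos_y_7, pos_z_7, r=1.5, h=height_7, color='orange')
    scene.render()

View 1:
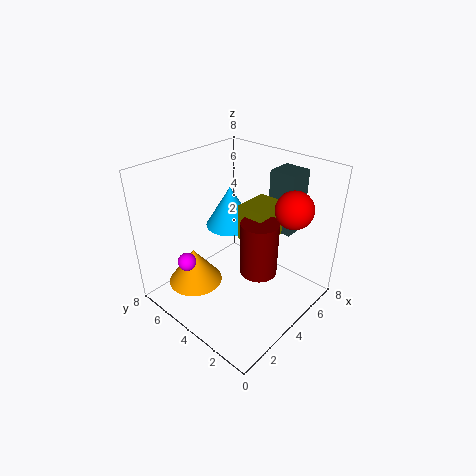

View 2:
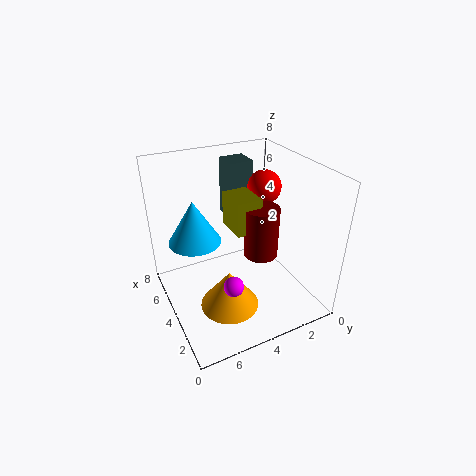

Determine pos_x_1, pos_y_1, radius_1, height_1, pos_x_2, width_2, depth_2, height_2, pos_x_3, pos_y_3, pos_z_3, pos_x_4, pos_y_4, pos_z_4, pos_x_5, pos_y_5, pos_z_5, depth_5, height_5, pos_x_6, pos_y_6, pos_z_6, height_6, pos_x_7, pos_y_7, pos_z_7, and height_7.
pos_x_1 = 5.5, pos_y_1 = 6, radius_1 = 1.5, height_1 = 2.5, pos_x_2 = 4, width_2 = 2, depth_2 = 1.5, height_2 = 2, pos_x_3 = 5.5, pos_y_3 = 1.5, pos_z_3 = 6, pos_x_4 = 1.5, pos_y_4 = 5.5, pos_z_4 = 3, pos_x_5 = 6, pos_y_5 = 2, pos_z_5 = 4, depth_5 = 1.5, height_5 = 3.5, pos_x_6 = 4, pos_y_6 = 2.5, pos_z_6 = 2.5, height_6 = 3, pos_x_7 = 2, pos_y_7 = 5.5, pos_z_7 = 1.5, height_7 = 2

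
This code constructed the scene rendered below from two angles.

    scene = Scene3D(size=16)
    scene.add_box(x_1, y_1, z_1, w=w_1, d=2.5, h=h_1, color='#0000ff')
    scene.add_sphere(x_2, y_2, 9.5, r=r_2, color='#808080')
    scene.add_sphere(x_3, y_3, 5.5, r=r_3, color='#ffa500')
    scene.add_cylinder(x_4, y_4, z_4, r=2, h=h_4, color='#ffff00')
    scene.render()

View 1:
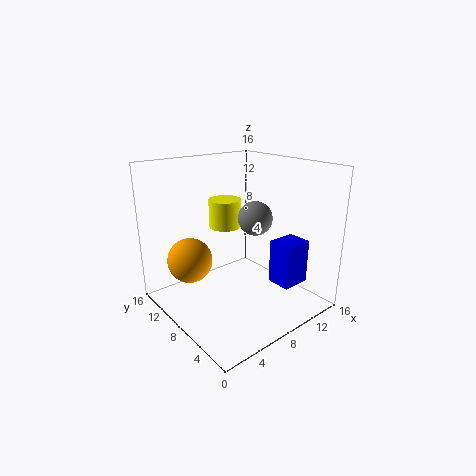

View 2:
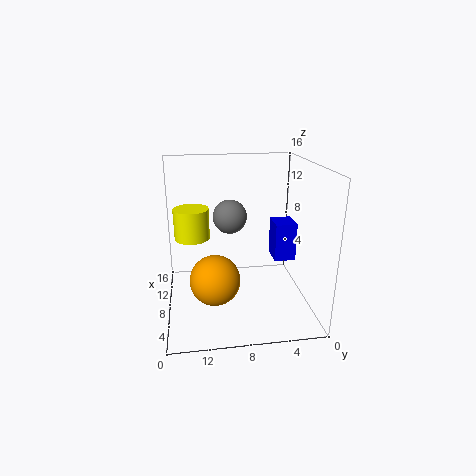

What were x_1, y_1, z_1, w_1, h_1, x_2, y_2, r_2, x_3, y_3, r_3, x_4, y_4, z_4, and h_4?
x_1 = 8.5, y_1 = 1, z_1 = 4.5, w_1 = 3, h_1 = 4.5, x_2 = 11, y_2 = 8.5, r_2 = 2, x_3 = 3.5, y_3 = 11, r_3 = 2.5, x_4 = 10, y_4 = 13, z_4 = 7.5, h_4 = 3.5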